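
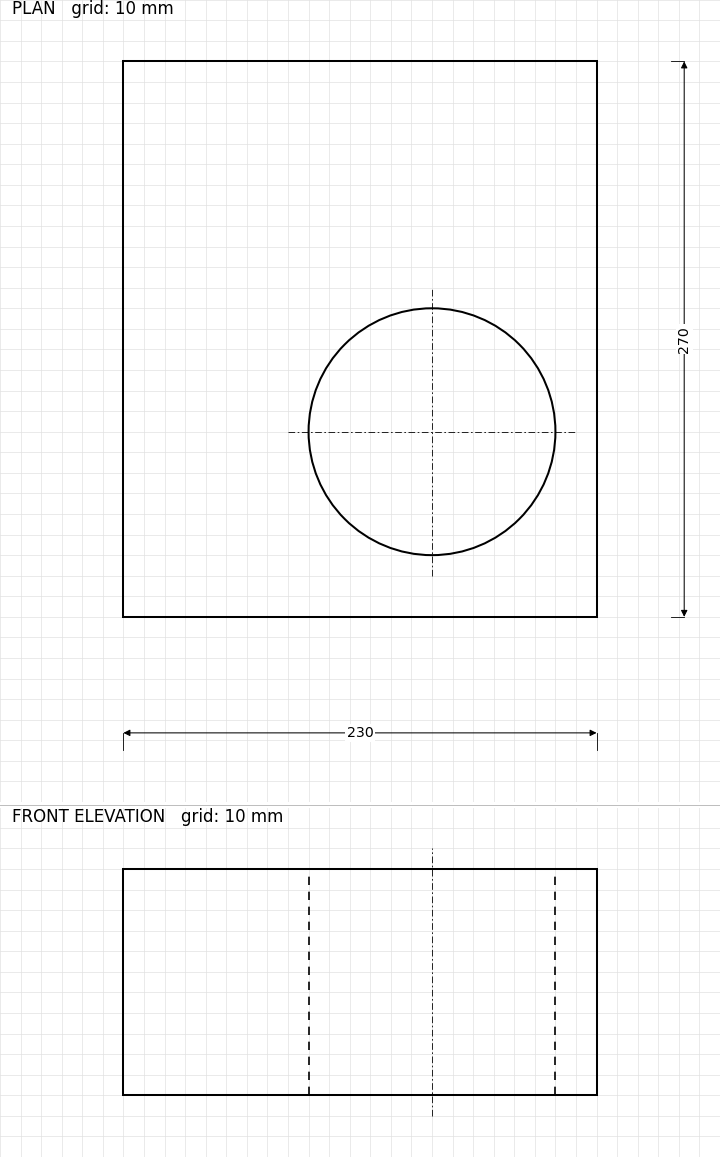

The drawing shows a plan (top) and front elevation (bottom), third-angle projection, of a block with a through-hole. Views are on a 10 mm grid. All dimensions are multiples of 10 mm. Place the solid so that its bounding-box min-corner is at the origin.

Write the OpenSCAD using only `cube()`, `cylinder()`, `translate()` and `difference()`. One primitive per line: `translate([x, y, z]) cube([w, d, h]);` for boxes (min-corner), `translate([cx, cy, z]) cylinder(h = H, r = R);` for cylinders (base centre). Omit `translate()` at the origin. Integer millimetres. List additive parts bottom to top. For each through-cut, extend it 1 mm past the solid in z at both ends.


difference() {
  cube([230, 270, 110]);
  translate([150, 90, -1]) cylinder(h = 112, r = 60);
}


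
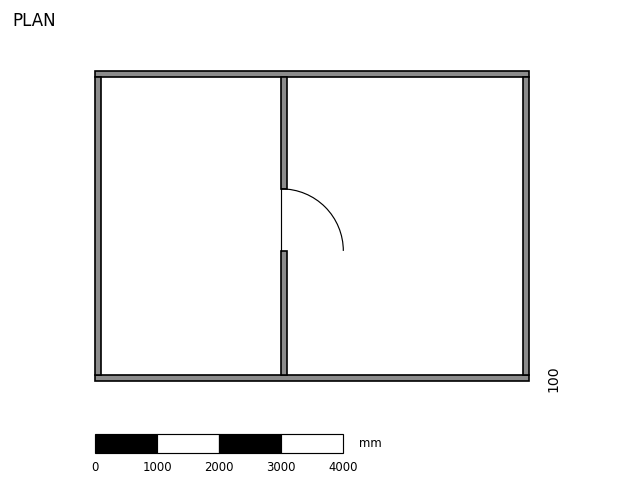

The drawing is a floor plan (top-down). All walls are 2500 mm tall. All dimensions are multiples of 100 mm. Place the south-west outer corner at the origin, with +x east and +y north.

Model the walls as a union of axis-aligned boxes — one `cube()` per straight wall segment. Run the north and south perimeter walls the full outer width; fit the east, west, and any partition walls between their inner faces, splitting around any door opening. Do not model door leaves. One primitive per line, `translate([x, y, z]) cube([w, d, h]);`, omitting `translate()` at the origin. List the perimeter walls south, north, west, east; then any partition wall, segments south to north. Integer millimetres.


cube([7000, 100, 2500]);
translate([0, 4900, 0]) cube([7000, 100, 2500]);
translate([0, 100, 0]) cube([100, 4800, 2500]);
translate([6900, 100, 0]) cube([100, 4800, 2500]);
translate([3000, 100, 0]) cube([100, 2000, 2500]);
translate([3000, 3100, 0]) cube([100, 1800, 2500]);


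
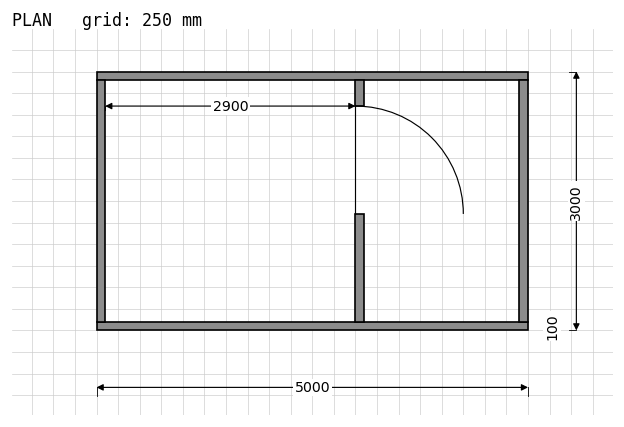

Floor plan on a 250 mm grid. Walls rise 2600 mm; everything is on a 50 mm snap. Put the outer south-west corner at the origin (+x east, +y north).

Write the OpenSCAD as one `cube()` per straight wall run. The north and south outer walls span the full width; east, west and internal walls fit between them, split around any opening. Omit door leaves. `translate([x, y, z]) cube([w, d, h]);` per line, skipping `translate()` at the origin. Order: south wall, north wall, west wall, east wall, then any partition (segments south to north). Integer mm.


cube([5000, 100, 2600]);
translate([0, 2900, 0]) cube([5000, 100, 2600]);
translate([0, 100, 0]) cube([100, 2800, 2600]);
translate([4900, 100, 0]) cube([100, 2800, 2600]);
translate([3000, 100, 0]) cube([100, 1250, 2600]);
translate([3000, 2600, 0]) cube([100, 300, 2600]);


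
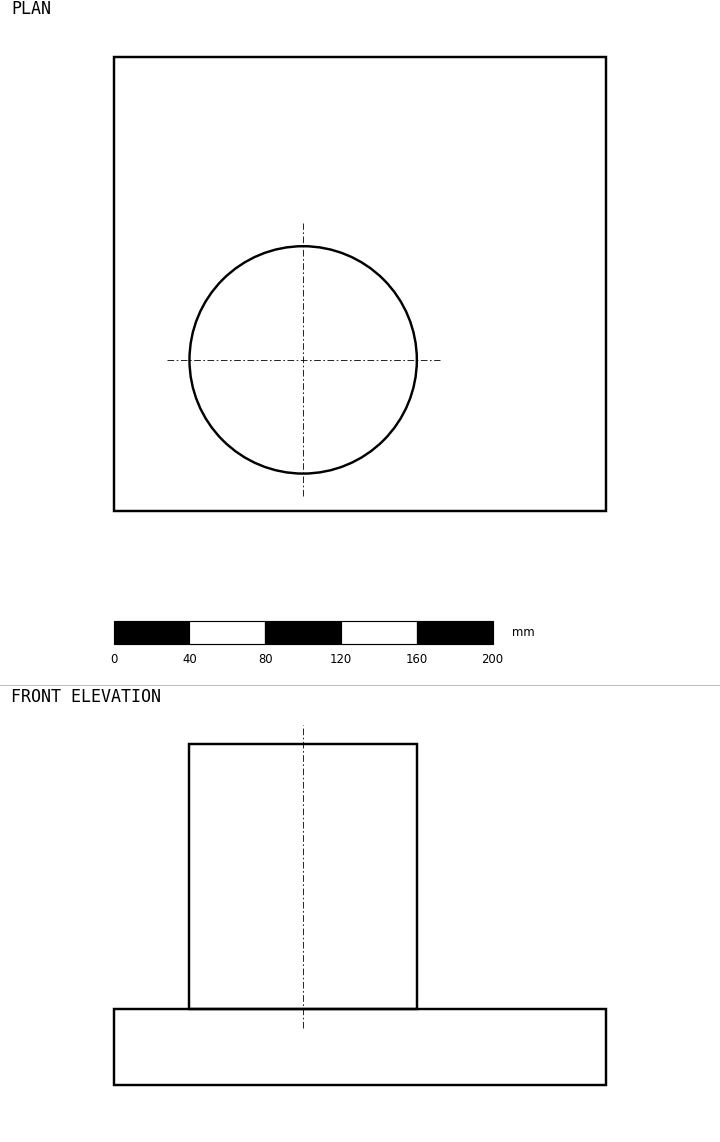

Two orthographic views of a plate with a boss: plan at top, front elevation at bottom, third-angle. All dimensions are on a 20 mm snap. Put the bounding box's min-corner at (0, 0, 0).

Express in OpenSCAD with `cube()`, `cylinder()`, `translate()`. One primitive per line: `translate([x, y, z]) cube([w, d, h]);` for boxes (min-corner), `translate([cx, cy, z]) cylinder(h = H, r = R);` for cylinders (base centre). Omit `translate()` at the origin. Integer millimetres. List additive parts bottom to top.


cube([260, 240, 40]);
translate([100, 80, 40]) cylinder(h = 140, r = 60);


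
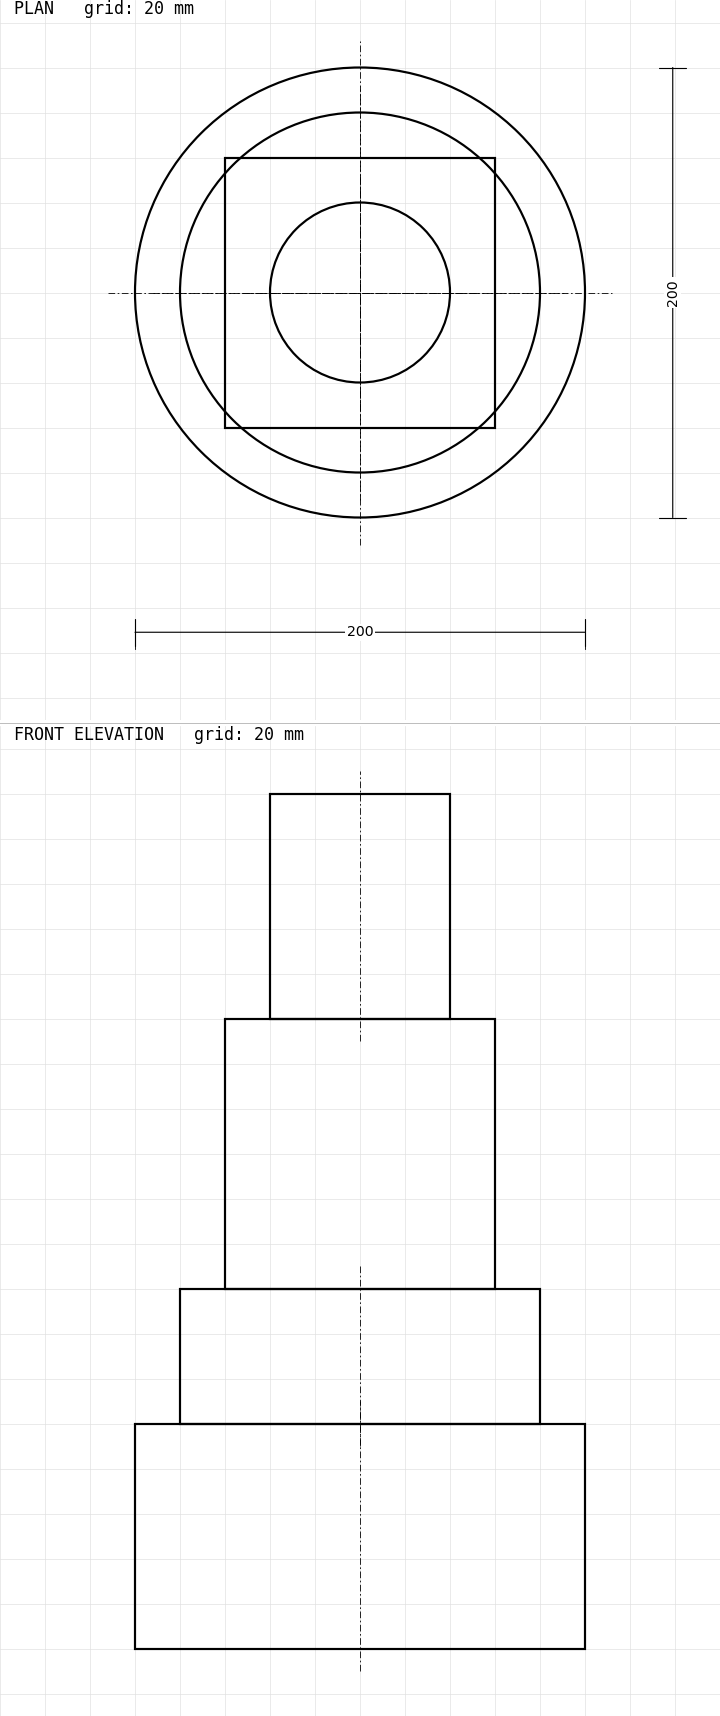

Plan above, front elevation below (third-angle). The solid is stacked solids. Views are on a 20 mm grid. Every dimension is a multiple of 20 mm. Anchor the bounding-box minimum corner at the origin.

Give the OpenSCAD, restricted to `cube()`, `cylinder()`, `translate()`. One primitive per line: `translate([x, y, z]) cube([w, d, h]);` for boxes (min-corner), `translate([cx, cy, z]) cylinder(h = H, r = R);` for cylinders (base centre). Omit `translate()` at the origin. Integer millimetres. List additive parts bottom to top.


translate([100, 100, 0]) cylinder(h = 100, r = 100);
translate([100, 100, 100]) cylinder(h = 60, r = 80);
translate([40, 40, 160]) cube([120, 120, 120]);
translate([100, 100, 280]) cylinder(h = 100, r = 40);


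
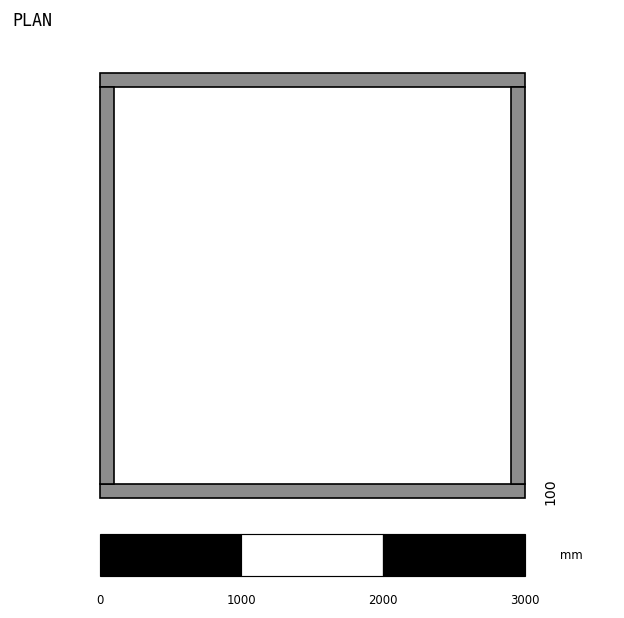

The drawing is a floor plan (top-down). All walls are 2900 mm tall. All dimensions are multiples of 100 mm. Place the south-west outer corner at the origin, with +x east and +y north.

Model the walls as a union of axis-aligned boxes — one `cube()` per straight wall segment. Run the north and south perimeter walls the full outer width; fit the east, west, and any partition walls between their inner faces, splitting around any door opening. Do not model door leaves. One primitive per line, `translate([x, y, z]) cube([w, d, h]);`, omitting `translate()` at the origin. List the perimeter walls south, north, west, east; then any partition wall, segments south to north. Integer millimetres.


cube([3000, 100, 2900]);
translate([0, 2900, 0]) cube([3000, 100, 2900]);
translate([0, 100, 0]) cube([100, 2800, 2900]);
translate([2900, 100, 0]) cube([100, 2800, 2900]);


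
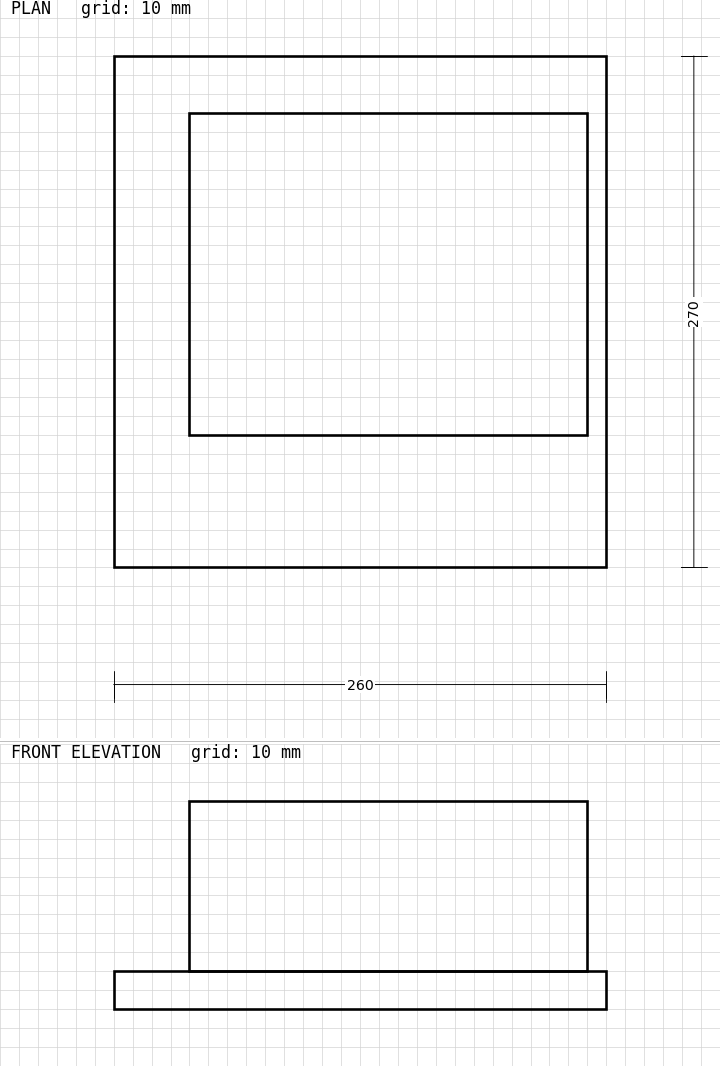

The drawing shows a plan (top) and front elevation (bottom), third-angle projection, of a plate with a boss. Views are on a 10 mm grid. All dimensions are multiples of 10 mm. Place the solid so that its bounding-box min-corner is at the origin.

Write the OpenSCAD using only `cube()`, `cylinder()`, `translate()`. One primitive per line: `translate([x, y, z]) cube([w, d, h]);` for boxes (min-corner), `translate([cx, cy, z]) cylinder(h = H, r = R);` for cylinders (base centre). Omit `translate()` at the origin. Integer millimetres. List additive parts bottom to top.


cube([260, 270, 20]);
translate([40, 70, 20]) cube([210, 170, 90]);


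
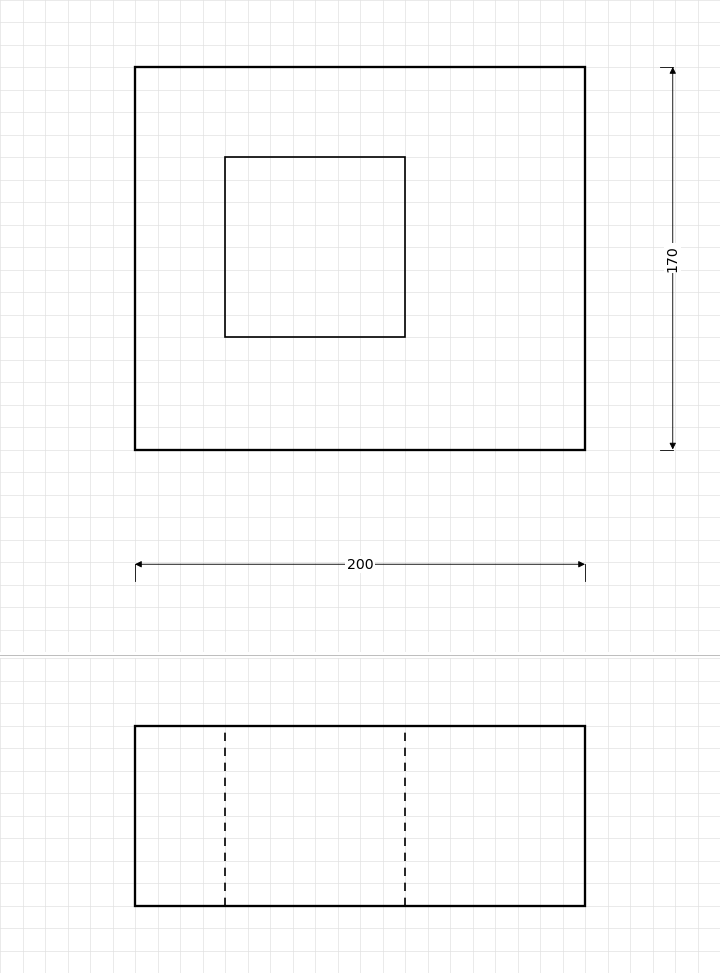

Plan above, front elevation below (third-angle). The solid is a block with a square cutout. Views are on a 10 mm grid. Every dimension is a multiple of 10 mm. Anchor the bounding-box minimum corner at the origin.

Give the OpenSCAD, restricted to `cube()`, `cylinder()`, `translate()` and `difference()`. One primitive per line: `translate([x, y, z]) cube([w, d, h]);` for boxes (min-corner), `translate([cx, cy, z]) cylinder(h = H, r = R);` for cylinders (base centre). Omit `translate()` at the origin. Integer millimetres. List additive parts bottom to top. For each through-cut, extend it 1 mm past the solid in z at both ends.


difference() {
  cube([200, 170, 80]);
  translate([40, 50, -1]) cube([80, 80, 82]);
}


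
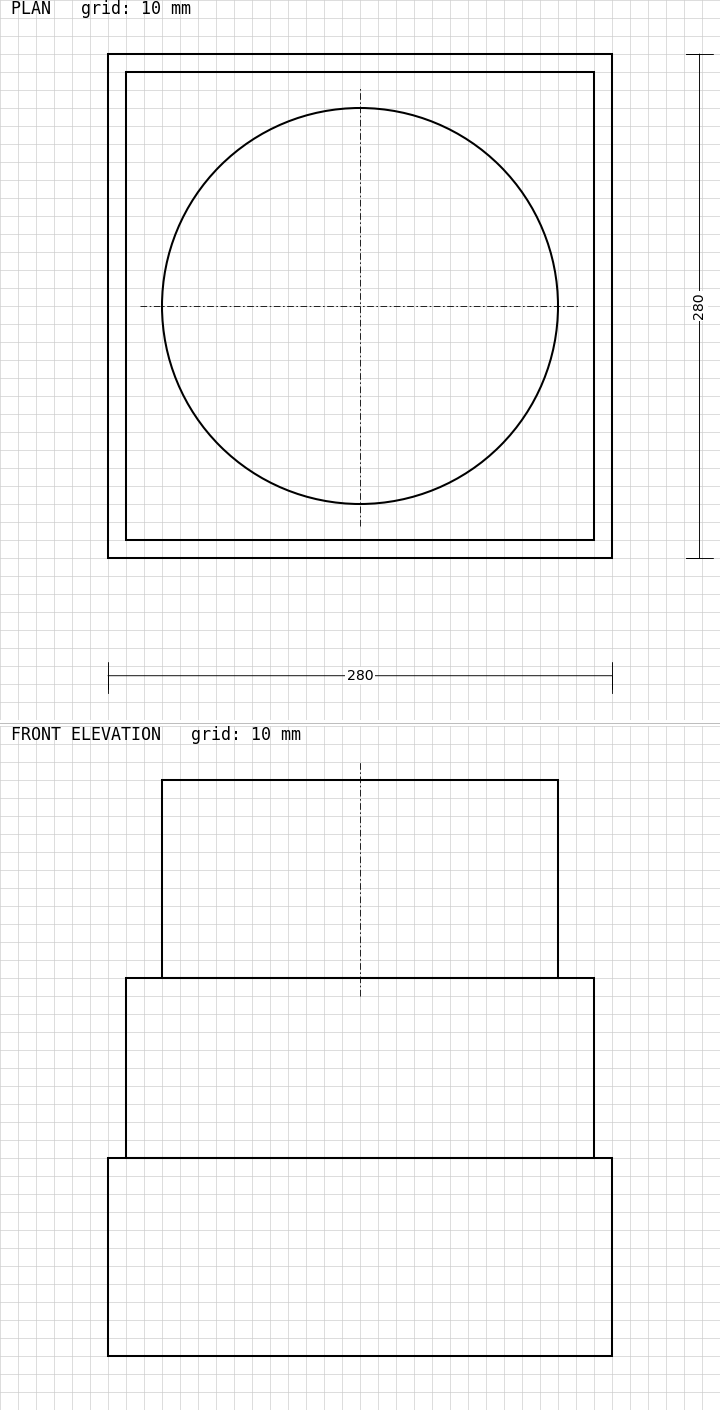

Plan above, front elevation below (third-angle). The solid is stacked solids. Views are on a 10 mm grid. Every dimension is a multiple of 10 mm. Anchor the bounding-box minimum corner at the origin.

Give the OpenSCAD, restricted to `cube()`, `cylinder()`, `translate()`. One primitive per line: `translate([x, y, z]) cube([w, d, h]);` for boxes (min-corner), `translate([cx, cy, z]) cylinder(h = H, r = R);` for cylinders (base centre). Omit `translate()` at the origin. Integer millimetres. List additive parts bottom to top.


cube([280, 280, 110]);
translate([10, 10, 110]) cube([260, 260, 100]);
translate([140, 140, 210]) cylinder(h = 110, r = 110);


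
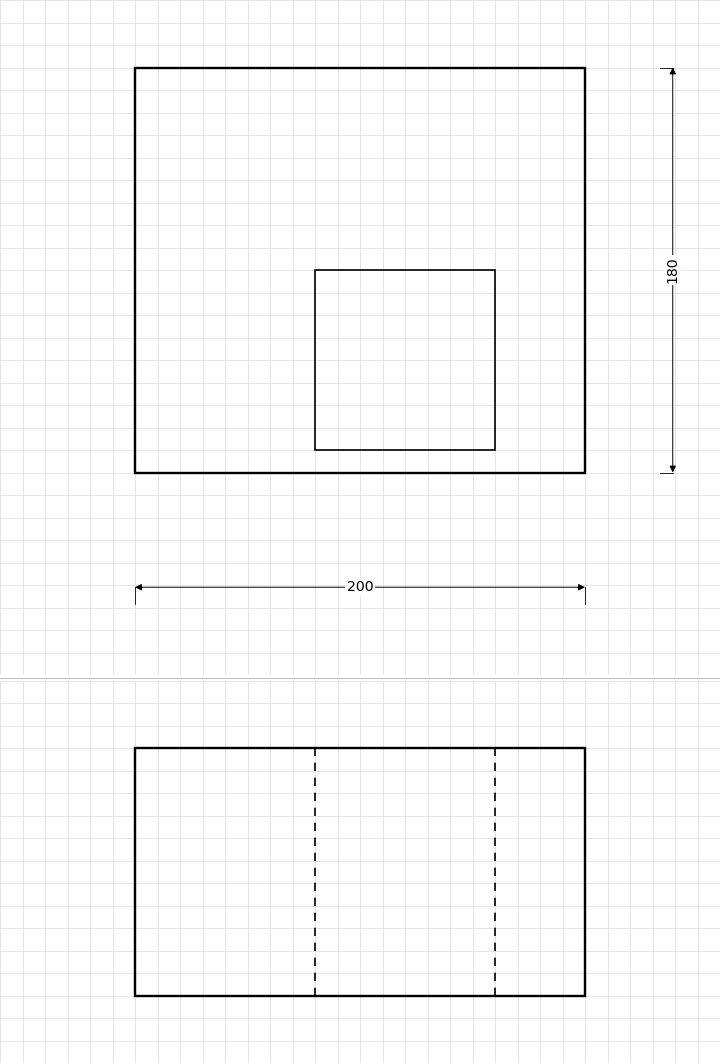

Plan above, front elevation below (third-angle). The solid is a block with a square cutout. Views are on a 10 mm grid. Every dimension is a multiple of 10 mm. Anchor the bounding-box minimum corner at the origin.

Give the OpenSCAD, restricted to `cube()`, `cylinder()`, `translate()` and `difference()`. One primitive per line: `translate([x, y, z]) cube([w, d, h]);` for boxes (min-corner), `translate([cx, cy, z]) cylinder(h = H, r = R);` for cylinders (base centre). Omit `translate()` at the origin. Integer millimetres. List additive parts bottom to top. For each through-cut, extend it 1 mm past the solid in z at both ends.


difference() {
  cube([200, 180, 110]);
  translate([80, 10, -1]) cube([80, 80, 112]);
}


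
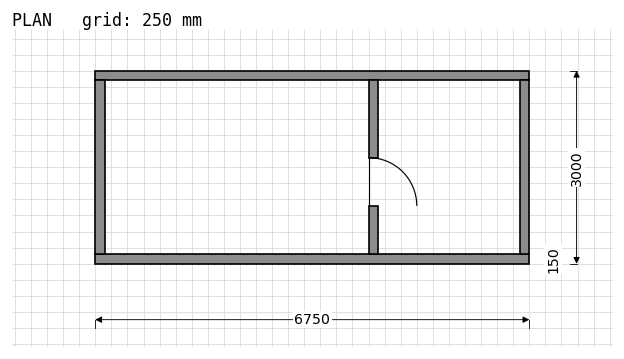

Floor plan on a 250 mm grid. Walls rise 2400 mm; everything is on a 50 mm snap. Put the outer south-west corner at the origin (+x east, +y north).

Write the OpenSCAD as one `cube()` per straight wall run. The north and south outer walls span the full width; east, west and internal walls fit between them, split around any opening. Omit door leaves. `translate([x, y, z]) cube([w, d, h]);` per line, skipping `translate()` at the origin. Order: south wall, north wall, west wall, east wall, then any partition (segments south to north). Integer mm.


cube([6750, 150, 2400]);
translate([0, 2850, 0]) cube([6750, 150, 2400]);
translate([0, 150, 0]) cube([150, 2700, 2400]);
translate([6600, 150, 0]) cube([150, 2700, 2400]);
translate([4250, 150, 0]) cube([150, 750, 2400]);
translate([4250, 1650, 0]) cube([150, 1200, 2400]);


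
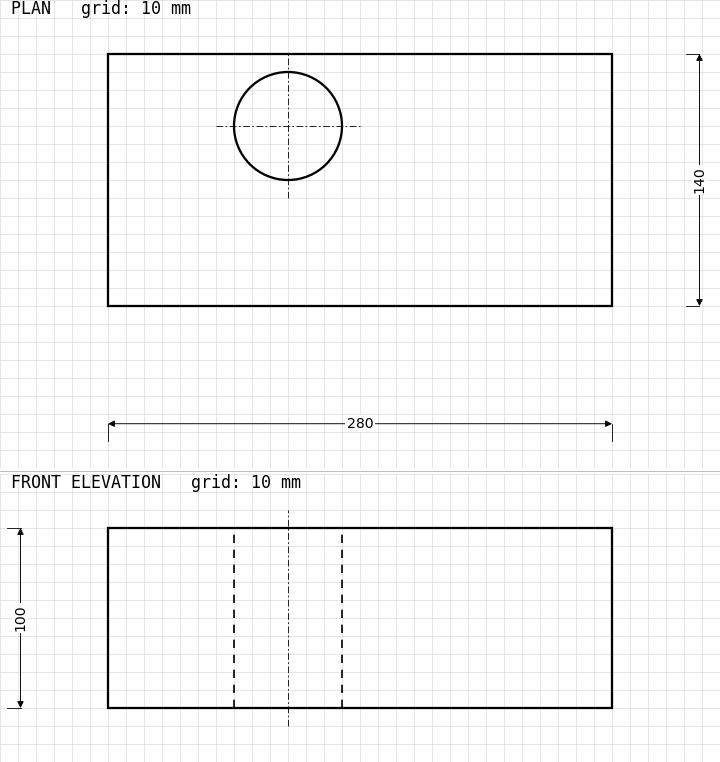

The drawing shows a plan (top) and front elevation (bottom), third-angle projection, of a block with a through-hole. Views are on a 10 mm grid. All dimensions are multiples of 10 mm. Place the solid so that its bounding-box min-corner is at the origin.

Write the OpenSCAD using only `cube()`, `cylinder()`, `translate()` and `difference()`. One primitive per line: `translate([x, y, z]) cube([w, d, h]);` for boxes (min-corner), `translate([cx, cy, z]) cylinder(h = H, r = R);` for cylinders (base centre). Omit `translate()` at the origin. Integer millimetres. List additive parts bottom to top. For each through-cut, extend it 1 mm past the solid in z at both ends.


difference() {
  cube([280, 140, 100]);
  translate([100, 100, -1]) cylinder(h = 102, r = 30);
}


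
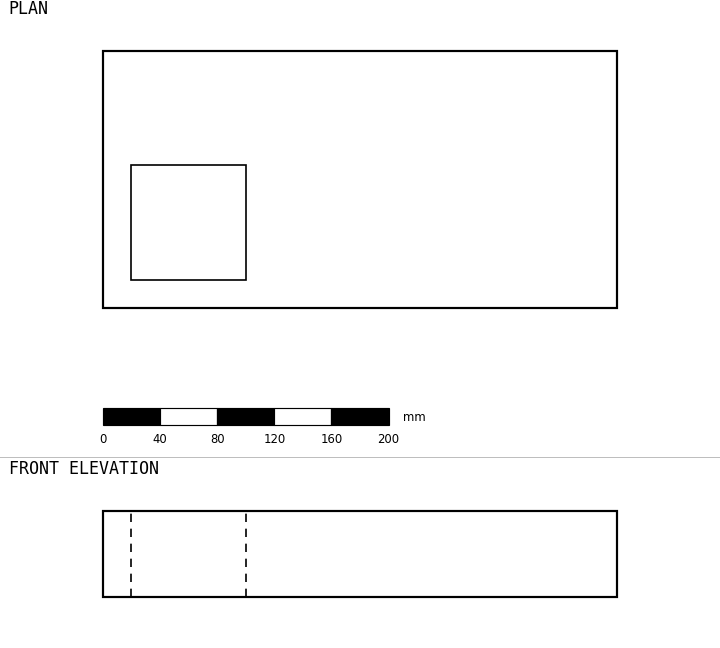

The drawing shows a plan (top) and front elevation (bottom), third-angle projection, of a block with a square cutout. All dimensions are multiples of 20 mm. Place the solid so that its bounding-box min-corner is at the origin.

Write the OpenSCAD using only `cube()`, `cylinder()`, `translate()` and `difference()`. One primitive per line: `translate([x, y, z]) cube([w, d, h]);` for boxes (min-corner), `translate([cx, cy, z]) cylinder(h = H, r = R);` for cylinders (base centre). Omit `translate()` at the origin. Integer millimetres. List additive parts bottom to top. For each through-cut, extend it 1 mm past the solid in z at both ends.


difference() {
  cube([360, 180, 60]);
  translate([20, 20, -1]) cube([80, 80, 62]);
}


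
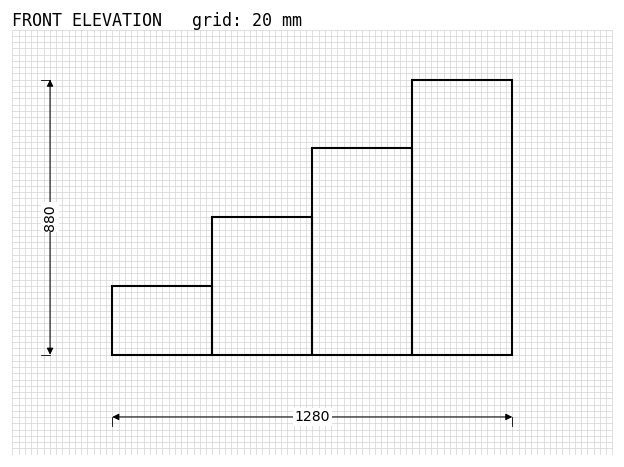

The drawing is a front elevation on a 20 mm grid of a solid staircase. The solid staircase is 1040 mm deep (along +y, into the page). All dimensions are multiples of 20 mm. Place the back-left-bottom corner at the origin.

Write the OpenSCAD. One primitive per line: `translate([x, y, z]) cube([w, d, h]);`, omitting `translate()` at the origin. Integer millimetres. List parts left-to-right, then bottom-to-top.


cube([320, 1040, 220]);
translate([320, 0, 0]) cube([320, 1040, 440]);
translate([640, 0, 0]) cube([320, 1040, 660]);
translate([960, 0, 0]) cube([320, 1040, 880]);


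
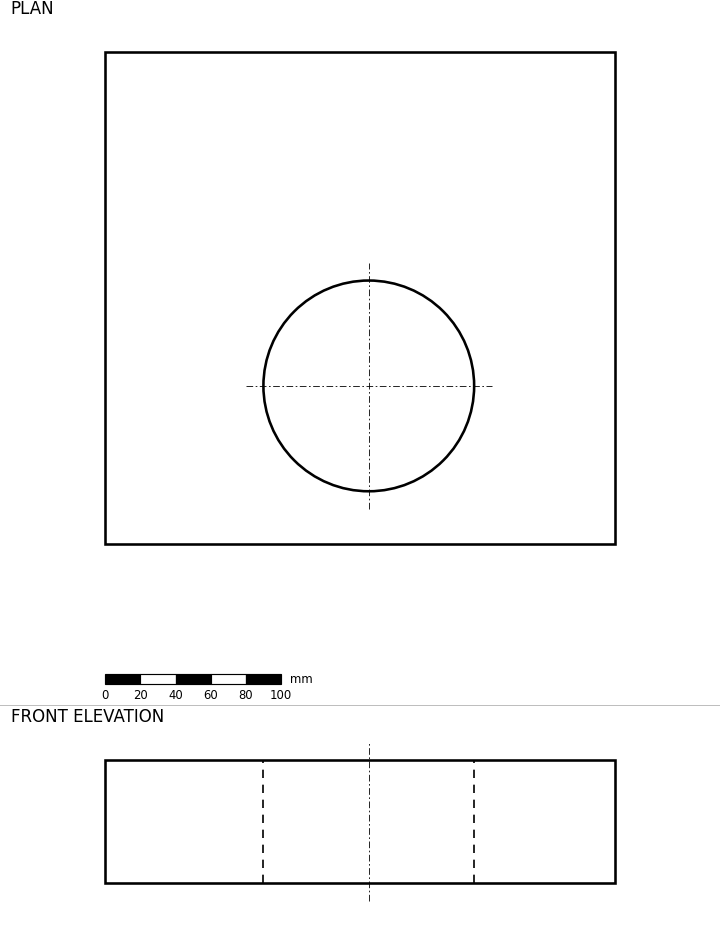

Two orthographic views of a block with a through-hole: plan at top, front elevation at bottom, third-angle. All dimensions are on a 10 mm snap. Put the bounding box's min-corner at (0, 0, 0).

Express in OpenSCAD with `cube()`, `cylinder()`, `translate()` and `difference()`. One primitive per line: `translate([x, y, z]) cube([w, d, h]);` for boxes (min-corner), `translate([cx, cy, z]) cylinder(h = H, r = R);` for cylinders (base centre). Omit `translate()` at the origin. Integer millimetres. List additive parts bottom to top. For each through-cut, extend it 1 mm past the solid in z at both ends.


difference() {
  cube([290, 280, 70]);
  translate([150, 90, -1]) cylinder(h = 72, r = 60);
}


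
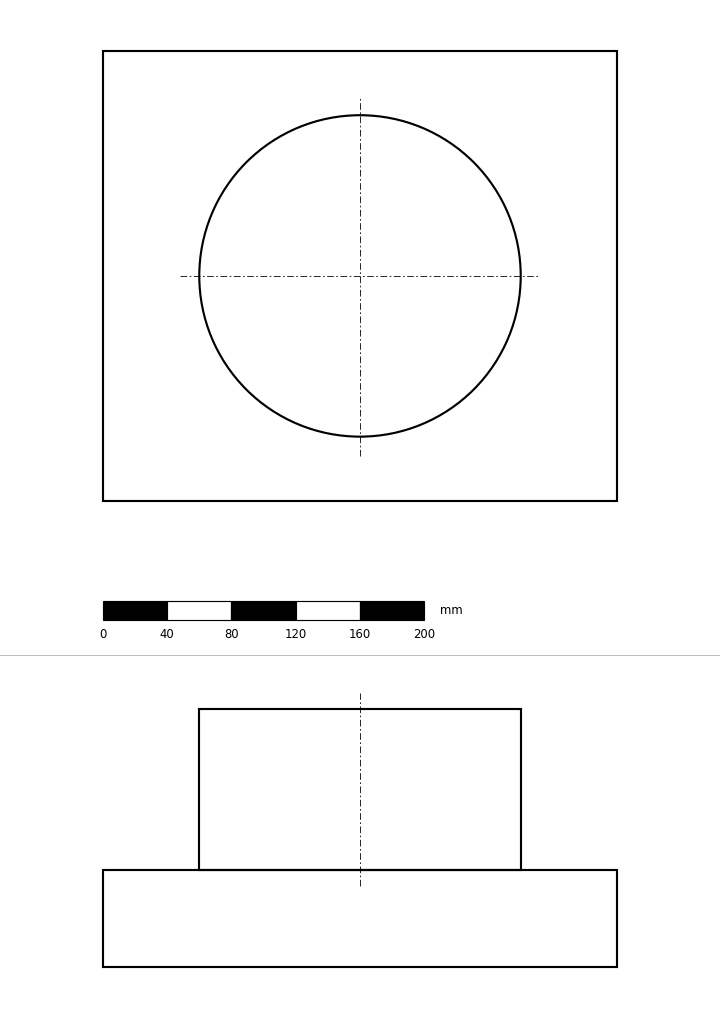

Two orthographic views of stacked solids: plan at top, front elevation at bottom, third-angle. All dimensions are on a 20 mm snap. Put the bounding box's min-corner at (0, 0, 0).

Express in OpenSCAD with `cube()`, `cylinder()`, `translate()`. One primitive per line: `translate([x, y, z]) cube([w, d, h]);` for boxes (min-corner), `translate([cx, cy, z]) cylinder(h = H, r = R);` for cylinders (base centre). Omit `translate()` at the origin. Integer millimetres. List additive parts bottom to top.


cube([320, 280, 60]);
translate([160, 140, 60]) cylinder(h = 100, r = 100);


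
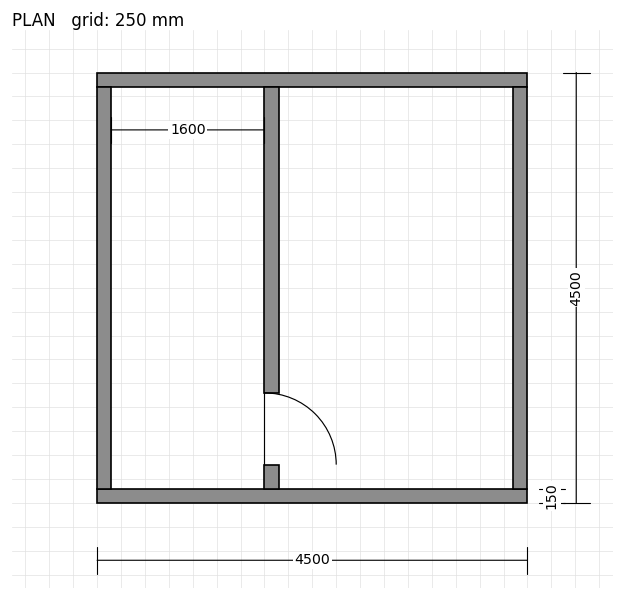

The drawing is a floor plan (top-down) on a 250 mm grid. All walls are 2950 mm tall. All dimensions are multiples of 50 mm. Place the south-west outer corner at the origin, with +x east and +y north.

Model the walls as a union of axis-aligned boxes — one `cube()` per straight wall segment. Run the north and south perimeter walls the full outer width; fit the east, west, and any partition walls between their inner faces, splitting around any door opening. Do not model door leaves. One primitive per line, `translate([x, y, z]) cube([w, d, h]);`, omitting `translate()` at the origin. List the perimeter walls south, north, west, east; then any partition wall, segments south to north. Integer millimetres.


cube([4500, 150, 2950]);
translate([0, 4350, 0]) cube([4500, 150, 2950]);
translate([0, 150, 0]) cube([150, 4200, 2950]);
translate([4350, 150, 0]) cube([150, 4200, 2950]);
translate([1750, 150, 0]) cube([150, 250, 2950]);
translate([1750, 1150, 0]) cube([150, 3200, 2950]);


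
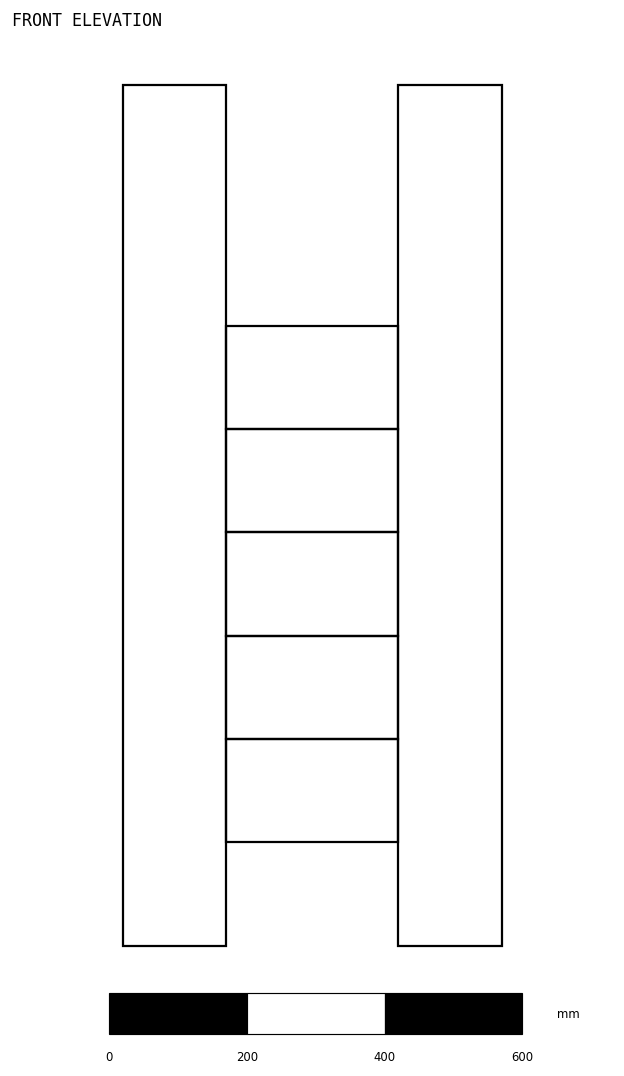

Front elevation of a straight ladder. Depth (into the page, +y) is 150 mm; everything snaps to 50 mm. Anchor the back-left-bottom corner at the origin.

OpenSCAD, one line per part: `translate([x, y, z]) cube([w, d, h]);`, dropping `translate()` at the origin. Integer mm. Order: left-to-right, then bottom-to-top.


cube([150, 150, 1250]);
translate([150, 0, 150]) cube([250, 150, 150]);
translate([150, 0, 300]) cube([250, 150, 150]);
translate([150, 0, 450]) cube([250, 150, 150]);
translate([150, 0, 600]) cube([250, 150, 150]);
translate([150, 0, 750]) cube([250, 150, 150]);
translate([400, 0, 0]) cube([150, 150, 1250]);


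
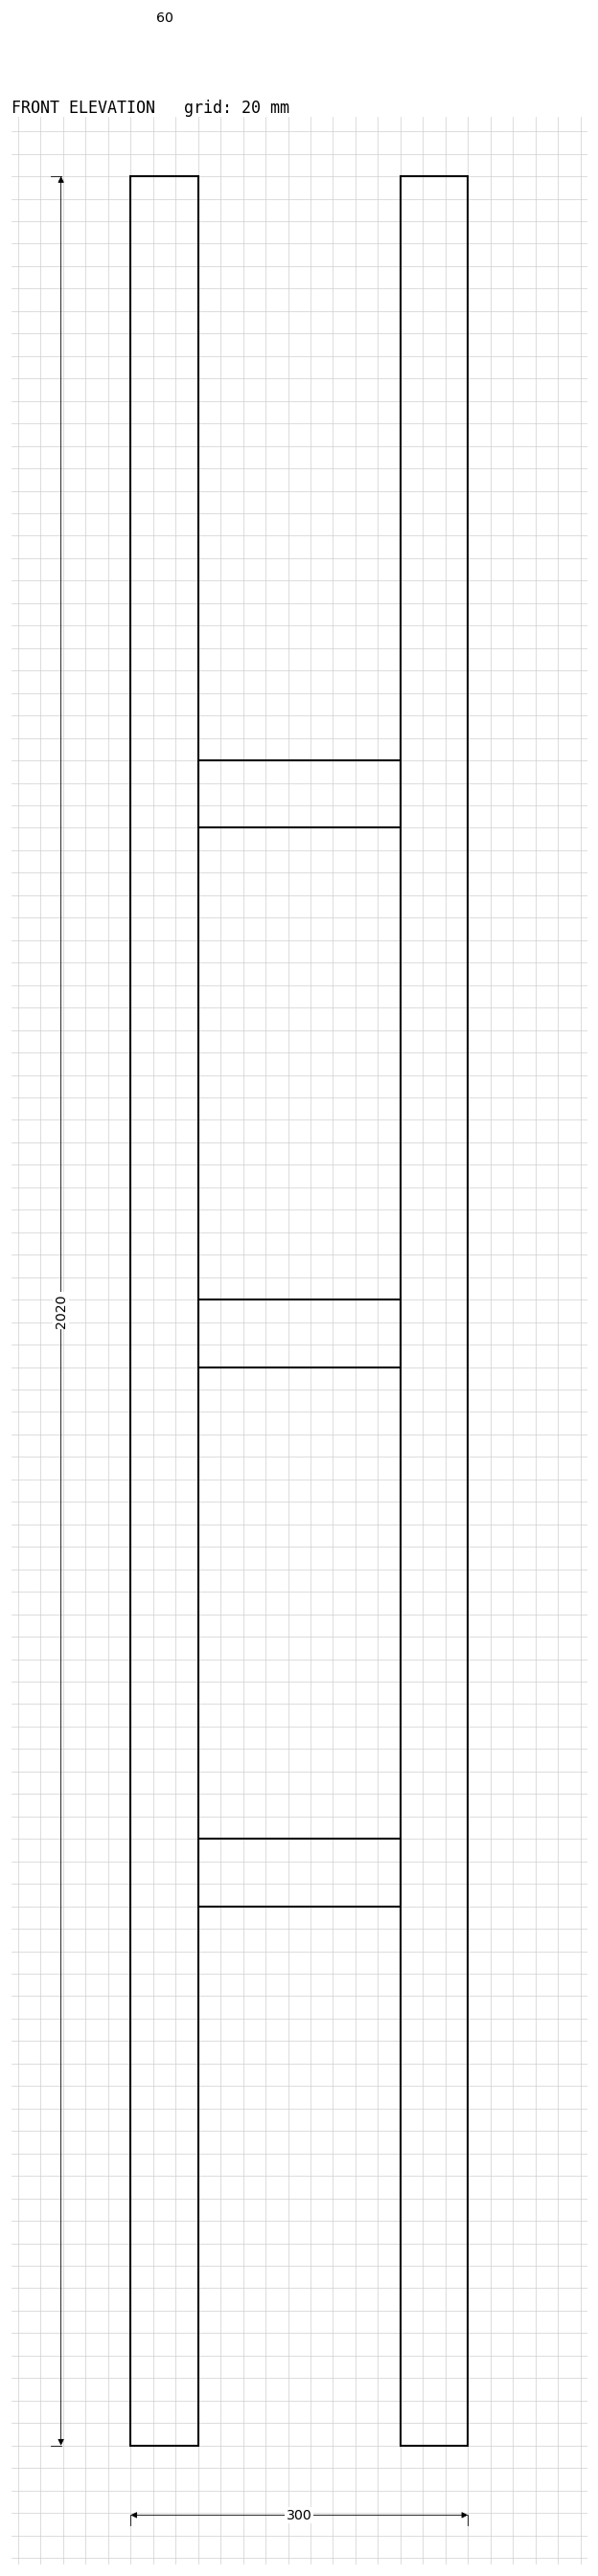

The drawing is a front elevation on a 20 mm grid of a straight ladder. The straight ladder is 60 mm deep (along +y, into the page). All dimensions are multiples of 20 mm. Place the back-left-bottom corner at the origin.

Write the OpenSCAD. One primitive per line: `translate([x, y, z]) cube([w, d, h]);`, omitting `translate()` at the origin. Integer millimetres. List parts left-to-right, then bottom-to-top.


cube([60, 60, 2020]);
translate([60, 0, 480]) cube([180, 60, 60]);
translate([60, 0, 960]) cube([180, 60, 60]);
translate([60, 0, 1440]) cube([180, 60, 60]);
translate([240, 0, 0]) cube([60, 60, 2020]);


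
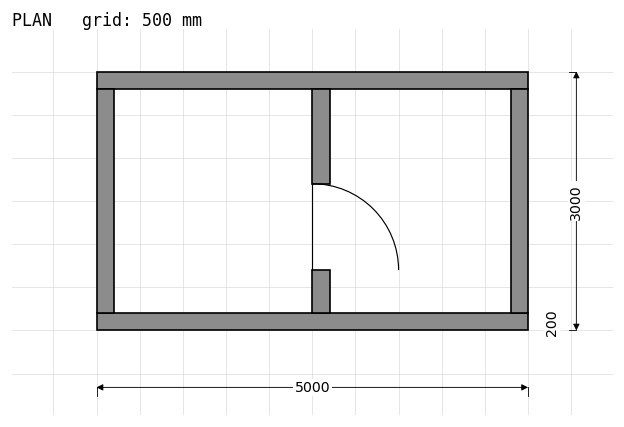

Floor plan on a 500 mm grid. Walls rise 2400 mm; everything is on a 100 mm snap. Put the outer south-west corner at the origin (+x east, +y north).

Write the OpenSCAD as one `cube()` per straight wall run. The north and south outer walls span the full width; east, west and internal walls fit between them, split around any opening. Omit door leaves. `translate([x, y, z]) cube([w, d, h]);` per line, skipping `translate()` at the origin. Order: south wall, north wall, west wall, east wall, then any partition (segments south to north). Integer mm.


cube([5000, 200, 2400]);
translate([0, 2800, 0]) cube([5000, 200, 2400]);
translate([0, 200, 0]) cube([200, 2600, 2400]);
translate([4800, 200, 0]) cube([200, 2600, 2400]);
translate([2500, 200, 0]) cube([200, 500, 2400]);
translate([2500, 1700, 0]) cube([200, 1100, 2400]);


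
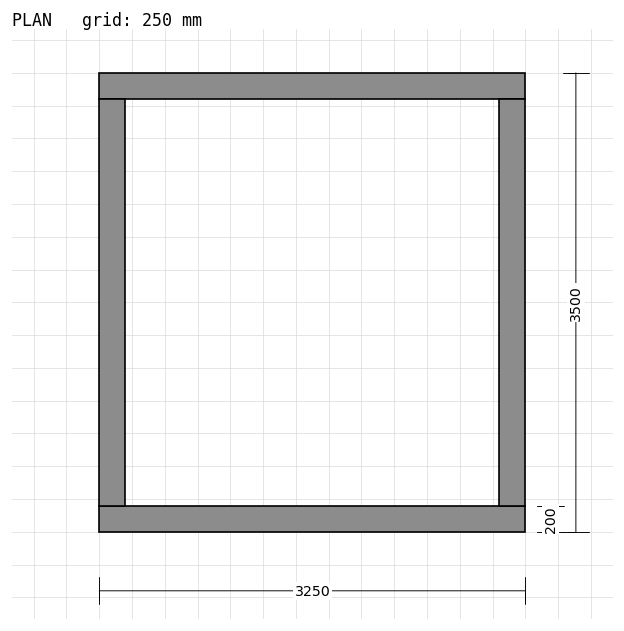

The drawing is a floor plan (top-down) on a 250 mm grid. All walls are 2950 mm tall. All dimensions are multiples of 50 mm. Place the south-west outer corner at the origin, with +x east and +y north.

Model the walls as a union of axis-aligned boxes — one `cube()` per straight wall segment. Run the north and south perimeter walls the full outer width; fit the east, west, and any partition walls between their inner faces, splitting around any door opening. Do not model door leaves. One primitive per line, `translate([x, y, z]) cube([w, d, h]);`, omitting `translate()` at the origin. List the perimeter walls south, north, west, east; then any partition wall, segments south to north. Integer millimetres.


cube([3250, 200, 2950]);
translate([0, 3300, 0]) cube([3250, 200, 2950]);
translate([0, 200, 0]) cube([200, 3100, 2950]);
translate([3050, 200, 0]) cube([200, 3100, 2950]);


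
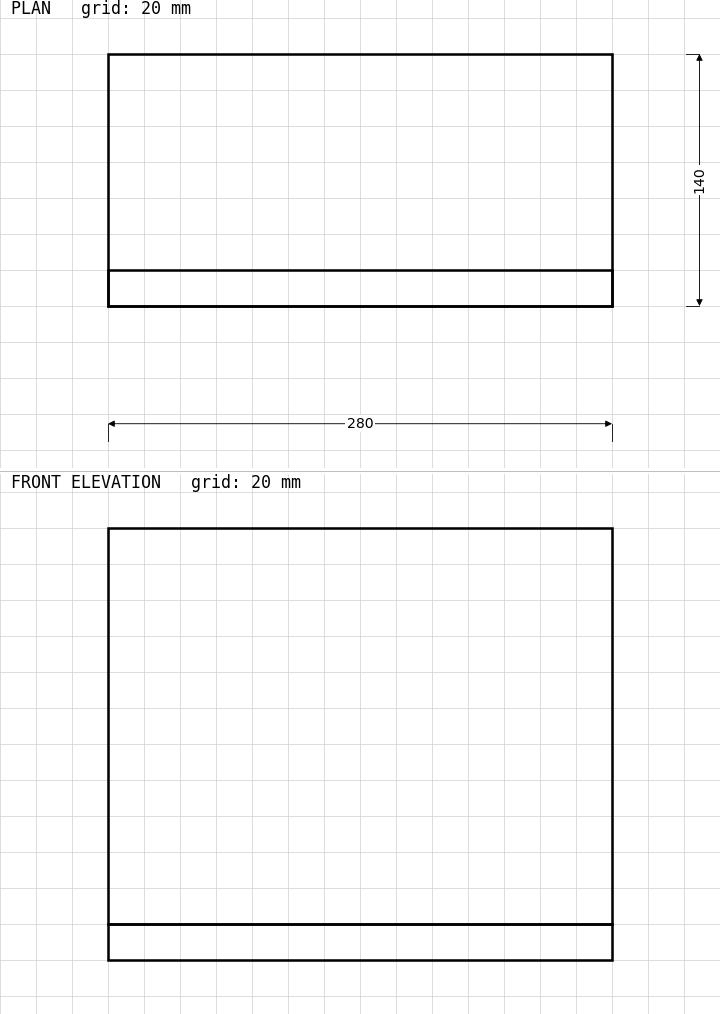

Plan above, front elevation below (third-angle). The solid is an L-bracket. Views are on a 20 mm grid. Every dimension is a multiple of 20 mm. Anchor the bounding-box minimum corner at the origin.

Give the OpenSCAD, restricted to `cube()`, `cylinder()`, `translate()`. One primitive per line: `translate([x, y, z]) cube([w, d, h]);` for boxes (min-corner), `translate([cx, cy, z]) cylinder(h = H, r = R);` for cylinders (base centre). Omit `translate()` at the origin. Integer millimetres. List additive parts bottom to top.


cube([280, 140, 20]);
translate([0, 0, 20]) cube([280, 20, 220]);


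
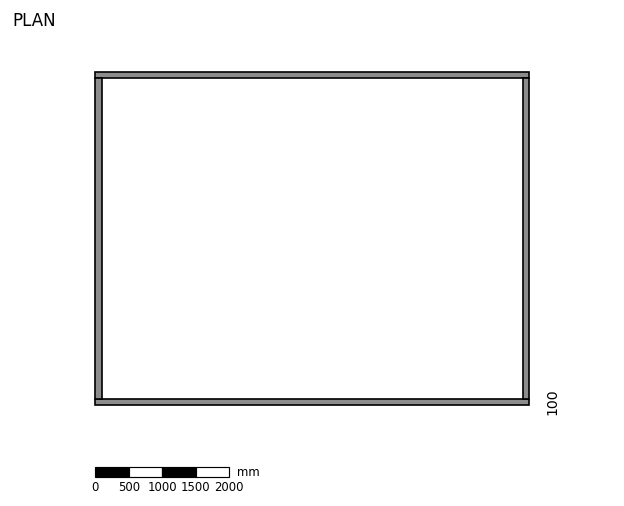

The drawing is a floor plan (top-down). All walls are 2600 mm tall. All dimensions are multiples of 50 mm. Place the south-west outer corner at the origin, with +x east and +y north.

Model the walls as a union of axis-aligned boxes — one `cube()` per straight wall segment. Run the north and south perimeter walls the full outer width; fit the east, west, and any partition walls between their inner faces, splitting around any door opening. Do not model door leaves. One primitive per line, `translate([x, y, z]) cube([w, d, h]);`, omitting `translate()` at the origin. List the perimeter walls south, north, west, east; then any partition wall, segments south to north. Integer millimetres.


cube([6500, 100, 2600]);
translate([0, 4900, 0]) cube([6500, 100, 2600]);
translate([0, 100, 0]) cube([100, 4800, 2600]);
translate([6400, 100, 0]) cube([100, 4800, 2600]);


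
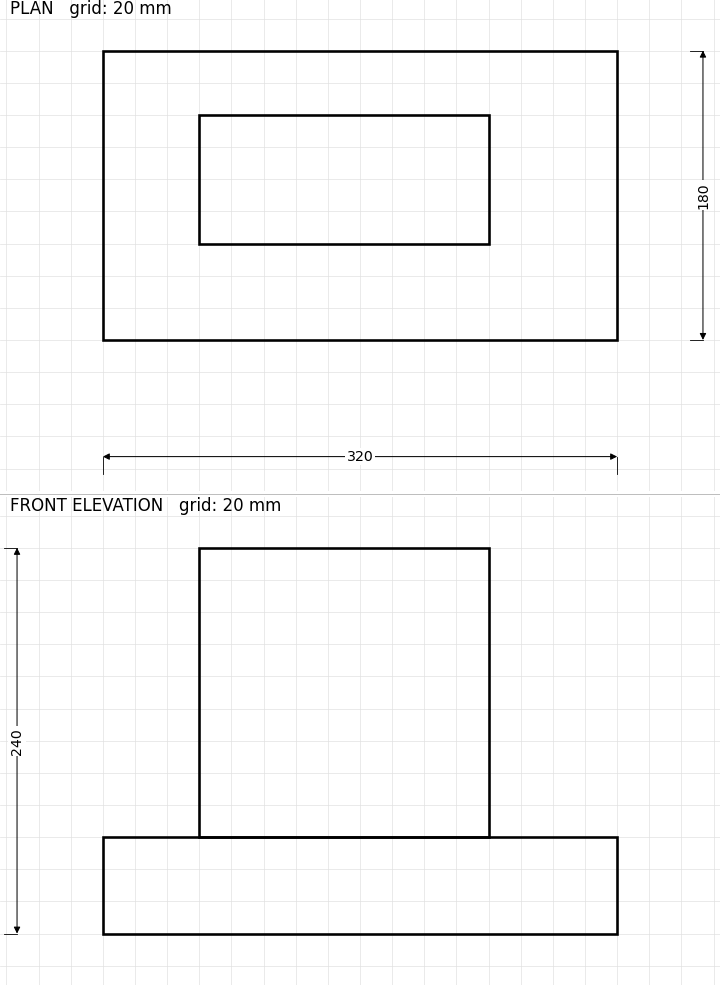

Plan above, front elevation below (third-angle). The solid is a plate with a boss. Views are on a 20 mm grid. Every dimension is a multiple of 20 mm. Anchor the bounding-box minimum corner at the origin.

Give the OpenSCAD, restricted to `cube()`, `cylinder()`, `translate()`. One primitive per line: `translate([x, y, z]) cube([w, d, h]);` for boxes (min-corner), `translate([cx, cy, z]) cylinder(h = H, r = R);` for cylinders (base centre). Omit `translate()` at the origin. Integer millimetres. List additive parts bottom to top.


cube([320, 180, 60]);
translate([60, 60, 60]) cube([180, 80, 180]);


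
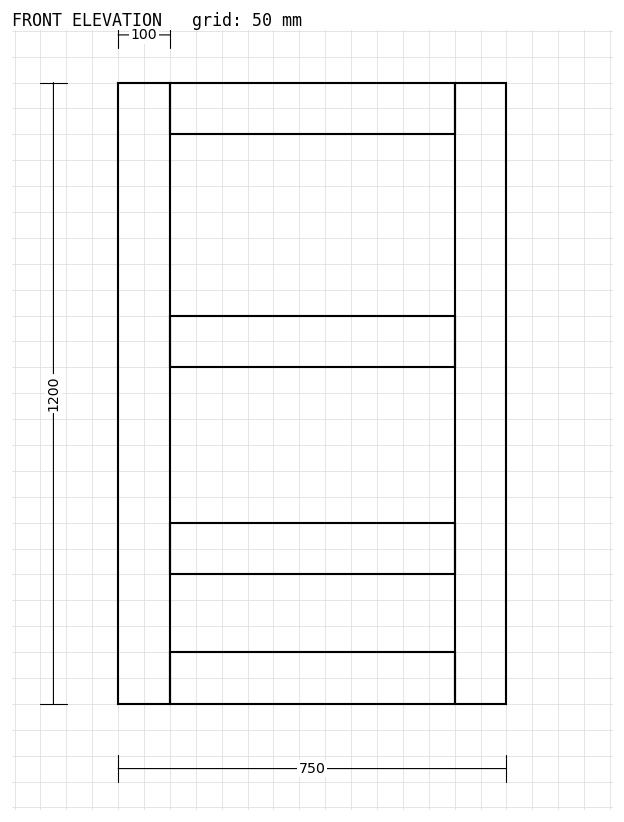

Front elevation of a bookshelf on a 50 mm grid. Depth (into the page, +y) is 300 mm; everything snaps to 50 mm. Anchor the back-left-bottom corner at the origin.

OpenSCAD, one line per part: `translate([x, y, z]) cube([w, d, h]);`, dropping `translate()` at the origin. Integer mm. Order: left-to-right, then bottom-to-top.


cube([100, 300, 1200]);
translate([100, 0, 0]) cube([550, 300, 100]);
translate([100, 0, 250]) cube([550, 300, 100]);
translate([100, 0, 650]) cube([550, 300, 100]);
translate([100, 0, 1100]) cube([550, 300, 100]);
translate([650, 0, 0]) cube([100, 300, 1200]);


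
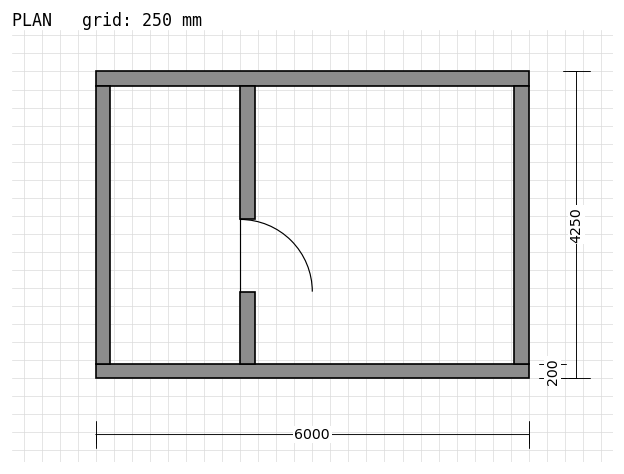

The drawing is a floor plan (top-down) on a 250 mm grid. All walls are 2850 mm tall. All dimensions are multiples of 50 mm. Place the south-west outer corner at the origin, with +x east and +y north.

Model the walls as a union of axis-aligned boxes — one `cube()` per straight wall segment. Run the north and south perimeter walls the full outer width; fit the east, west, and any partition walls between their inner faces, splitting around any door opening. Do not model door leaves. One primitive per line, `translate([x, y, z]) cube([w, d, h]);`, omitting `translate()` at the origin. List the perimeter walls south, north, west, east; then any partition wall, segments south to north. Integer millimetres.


cube([6000, 200, 2850]);
translate([0, 4050, 0]) cube([6000, 200, 2850]);
translate([0, 200, 0]) cube([200, 3850, 2850]);
translate([5800, 200, 0]) cube([200, 3850, 2850]);
translate([2000, 200, 0]) cube([200, 1000, 2850]);
translate([2000, 2200, 0]) cube([200, 1850, 2850]);


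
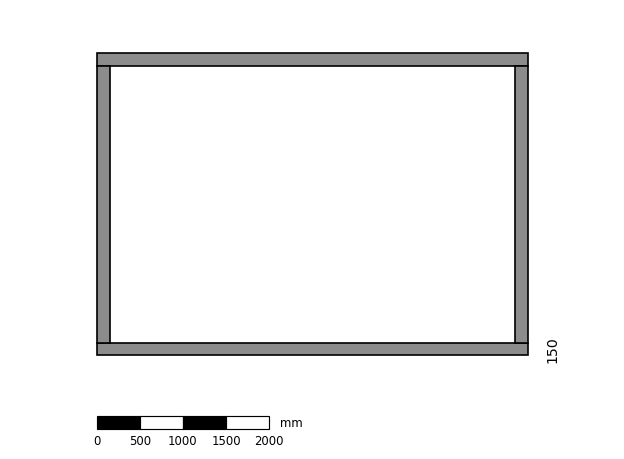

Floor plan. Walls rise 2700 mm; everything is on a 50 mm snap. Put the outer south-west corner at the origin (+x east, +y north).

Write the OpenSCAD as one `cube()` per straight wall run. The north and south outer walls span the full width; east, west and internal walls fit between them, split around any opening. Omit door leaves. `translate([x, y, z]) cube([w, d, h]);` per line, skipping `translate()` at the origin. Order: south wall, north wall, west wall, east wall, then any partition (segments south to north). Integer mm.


cube([5000, 150, 2700]);
translate([0, 3350, 0]) cube([5000, 150, 2700]);
translate([0, 150, 0]) cube([150, 3200, 2700]);
translate([4850, 150, 0]) cube([150, 3200, 2700]);


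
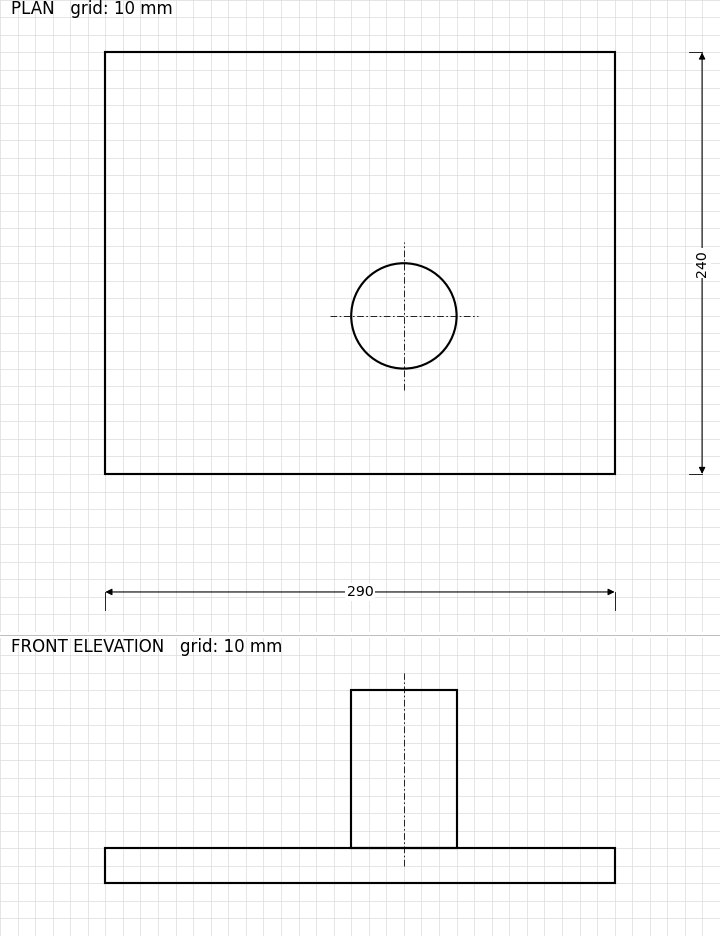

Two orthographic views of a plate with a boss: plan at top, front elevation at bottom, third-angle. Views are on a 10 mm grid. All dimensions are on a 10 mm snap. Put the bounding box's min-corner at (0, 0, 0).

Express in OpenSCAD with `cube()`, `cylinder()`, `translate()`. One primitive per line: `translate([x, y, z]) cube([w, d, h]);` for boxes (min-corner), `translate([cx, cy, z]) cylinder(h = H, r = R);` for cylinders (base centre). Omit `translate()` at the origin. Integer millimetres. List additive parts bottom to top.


cube([290, 240, 20]);
translate([170, 90, 20]) cylinder(h = 90, r = 30);


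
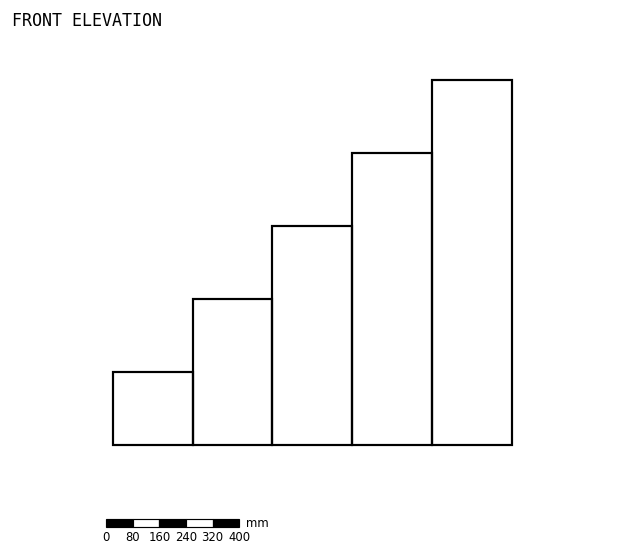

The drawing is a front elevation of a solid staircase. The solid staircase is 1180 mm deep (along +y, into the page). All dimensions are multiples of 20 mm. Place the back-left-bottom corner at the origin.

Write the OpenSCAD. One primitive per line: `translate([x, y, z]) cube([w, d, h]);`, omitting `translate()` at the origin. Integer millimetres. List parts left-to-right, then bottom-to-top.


cube([240, 1180, 220]);
translate([240, 0, 0]) cube([240, 1180, 440]);
translate([480, 0, 0]) cube([240, 1180, 660]);
translate([720, 0, 0]) cube([240, 1180, 880]);
translate([960, 0, 0]) cube([240, 1180, 1100]);


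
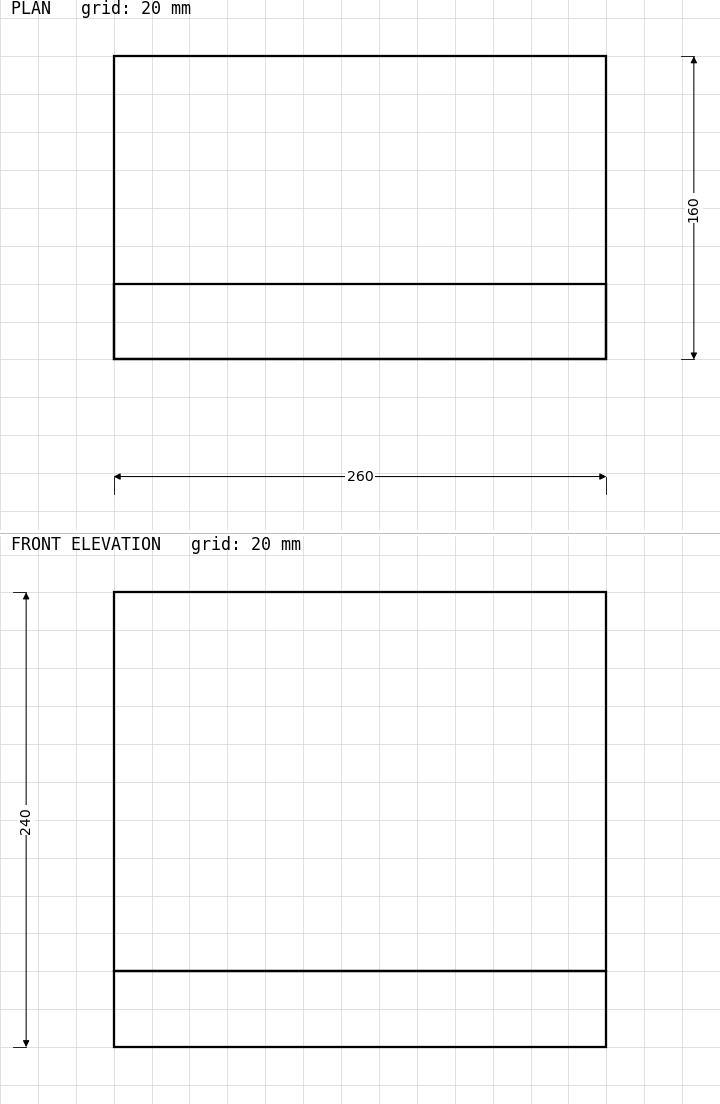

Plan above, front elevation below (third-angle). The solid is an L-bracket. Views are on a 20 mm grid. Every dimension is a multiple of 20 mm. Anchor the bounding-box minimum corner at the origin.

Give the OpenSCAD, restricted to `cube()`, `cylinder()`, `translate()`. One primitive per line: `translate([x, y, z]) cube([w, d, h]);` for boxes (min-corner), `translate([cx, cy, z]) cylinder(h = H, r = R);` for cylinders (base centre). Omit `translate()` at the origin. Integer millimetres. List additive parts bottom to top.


cube([260, 160, 40]);
translate([0, 0, 40]) cube([260, 40, 200]);


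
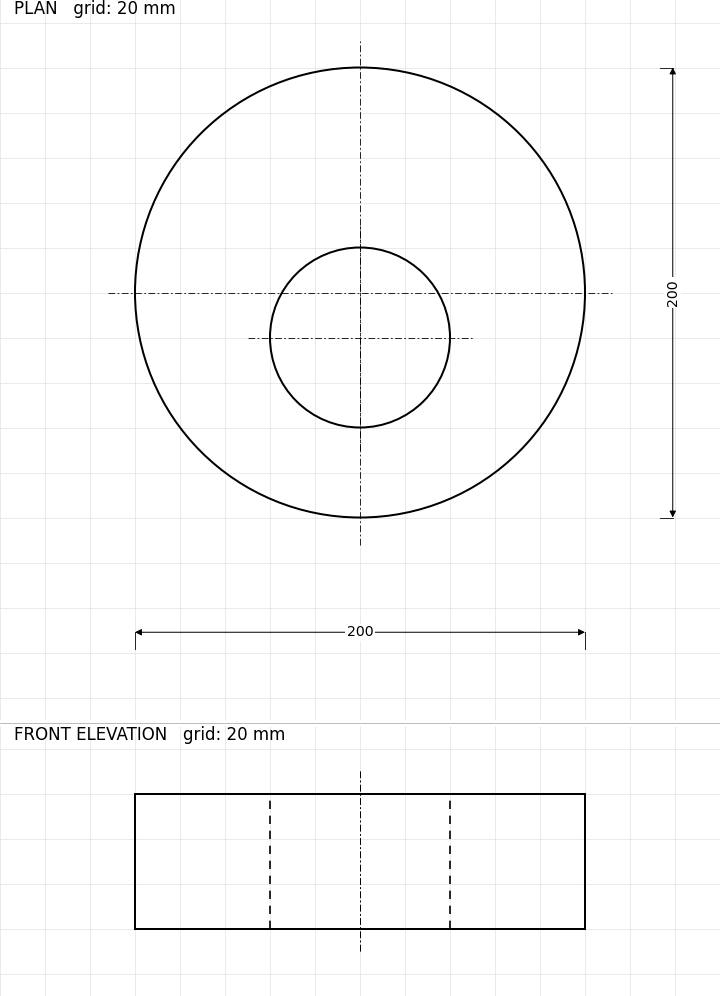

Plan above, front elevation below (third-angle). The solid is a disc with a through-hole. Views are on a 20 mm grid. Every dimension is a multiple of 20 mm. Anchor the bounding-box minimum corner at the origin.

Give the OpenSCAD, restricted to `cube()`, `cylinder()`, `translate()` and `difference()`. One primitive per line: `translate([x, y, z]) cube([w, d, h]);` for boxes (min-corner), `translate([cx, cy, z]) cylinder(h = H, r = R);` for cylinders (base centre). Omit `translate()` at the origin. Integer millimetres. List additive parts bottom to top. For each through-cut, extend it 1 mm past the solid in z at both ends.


difference() {
  translate([100, 100, 0]) cylinder(h = 60, r = 100);
  translate([100, 80, -1]) cylinder(h = 62, r = 40);
}


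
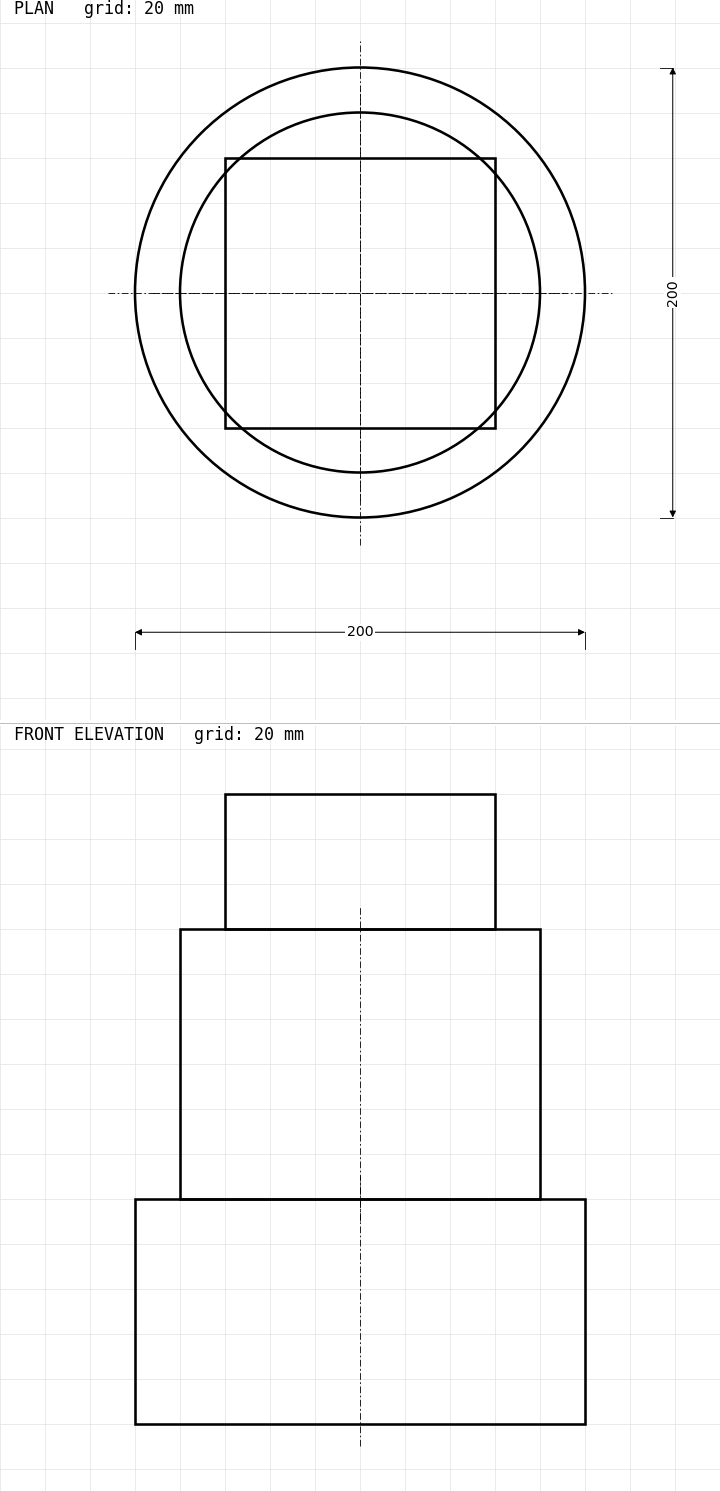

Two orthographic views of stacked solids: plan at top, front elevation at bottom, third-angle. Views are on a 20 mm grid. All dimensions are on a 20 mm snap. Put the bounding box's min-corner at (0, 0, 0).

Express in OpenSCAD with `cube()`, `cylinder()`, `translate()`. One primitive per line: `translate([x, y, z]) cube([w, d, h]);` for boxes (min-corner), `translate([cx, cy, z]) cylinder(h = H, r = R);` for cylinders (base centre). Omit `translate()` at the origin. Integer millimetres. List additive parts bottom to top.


translate([100, 100, 0]) cylinder(h = 100, r = 100);
translate([100, 100, 100]) cylinder(h = 120, r = 80);
translate([40, 40, 220]) cube([120, 120, 60]);


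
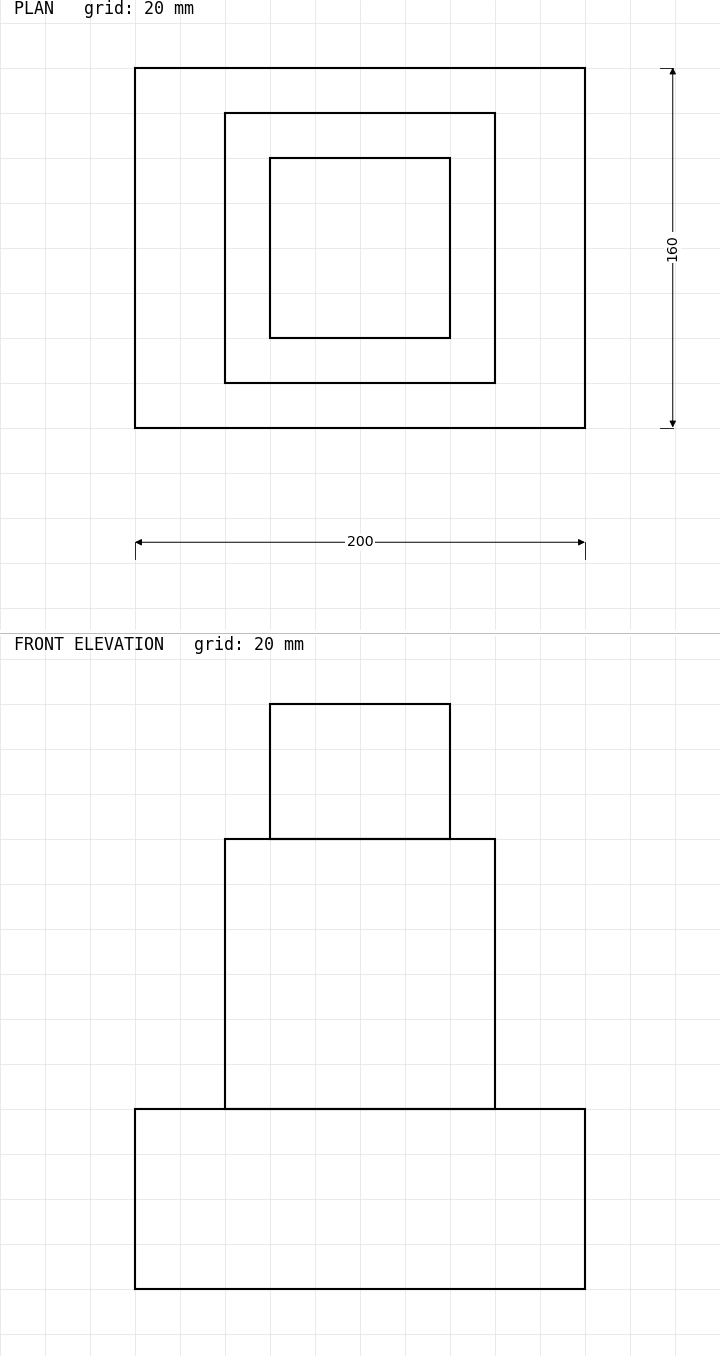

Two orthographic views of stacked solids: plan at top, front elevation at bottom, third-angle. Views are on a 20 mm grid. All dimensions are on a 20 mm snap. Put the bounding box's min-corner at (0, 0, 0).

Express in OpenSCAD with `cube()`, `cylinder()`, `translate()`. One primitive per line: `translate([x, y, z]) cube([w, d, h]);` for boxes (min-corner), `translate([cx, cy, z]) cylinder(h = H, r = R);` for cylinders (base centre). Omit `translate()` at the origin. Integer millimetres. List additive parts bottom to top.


cube([200, 160, 80]);
translate([40, 20, 80]) cube([120, 120, 120]);
translate([60, 40, 200]) cube([80, 80, 60]);


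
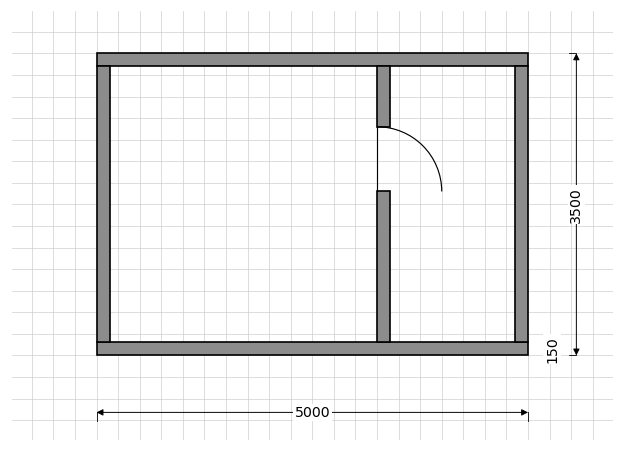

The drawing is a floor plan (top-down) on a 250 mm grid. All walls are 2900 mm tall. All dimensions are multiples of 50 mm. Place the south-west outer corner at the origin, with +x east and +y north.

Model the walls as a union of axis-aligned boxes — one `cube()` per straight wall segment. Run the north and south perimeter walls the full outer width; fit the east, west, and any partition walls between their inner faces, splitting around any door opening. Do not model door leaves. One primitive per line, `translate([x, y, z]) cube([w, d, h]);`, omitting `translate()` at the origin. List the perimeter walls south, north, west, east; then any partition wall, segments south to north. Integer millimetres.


cube([5000, 150, 2900]);
translate([0, 3350, 0]) cube([5000, 150, 2900]);
translate([0, 150, 0]) cube([150, 3200, 2900]);
translate([4850, 150, 0]) cube([150, 3200, 2900]);
translate([3250, 150, 0]) cube([150, 1750, 2900]);
translate([3250, 2650, 0]) cube([150, 700, 2900]);


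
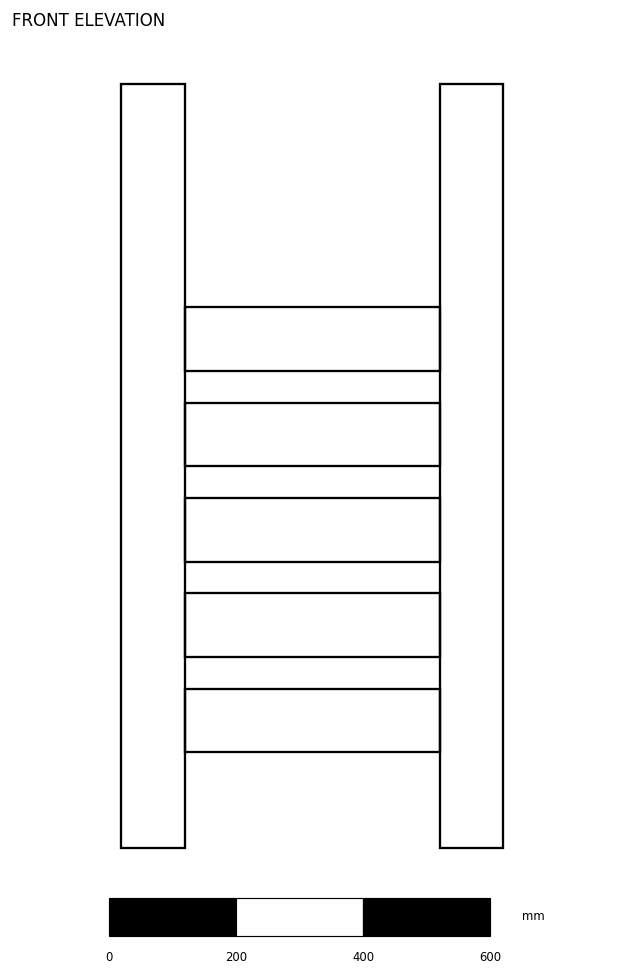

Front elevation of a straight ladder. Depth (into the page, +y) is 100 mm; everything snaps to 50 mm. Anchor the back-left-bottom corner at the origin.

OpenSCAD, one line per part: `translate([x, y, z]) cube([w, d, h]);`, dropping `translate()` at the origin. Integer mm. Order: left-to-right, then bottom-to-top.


cube([100, 100, 1200]);
translate([100, 0, 150]) cube([400, 100, 100]);
translate([100, 0, 300]) cube([400, 100, 100]);
translate([100, 0, 450]) cube([400, 100, 100]);
translate([100, 0, 600]) cube([400, 100, 100]);
translate([100, 0, 750]) cube([400, 100, 100]);
translate([500, 0, 0]) cube([100, 100, 1200]);


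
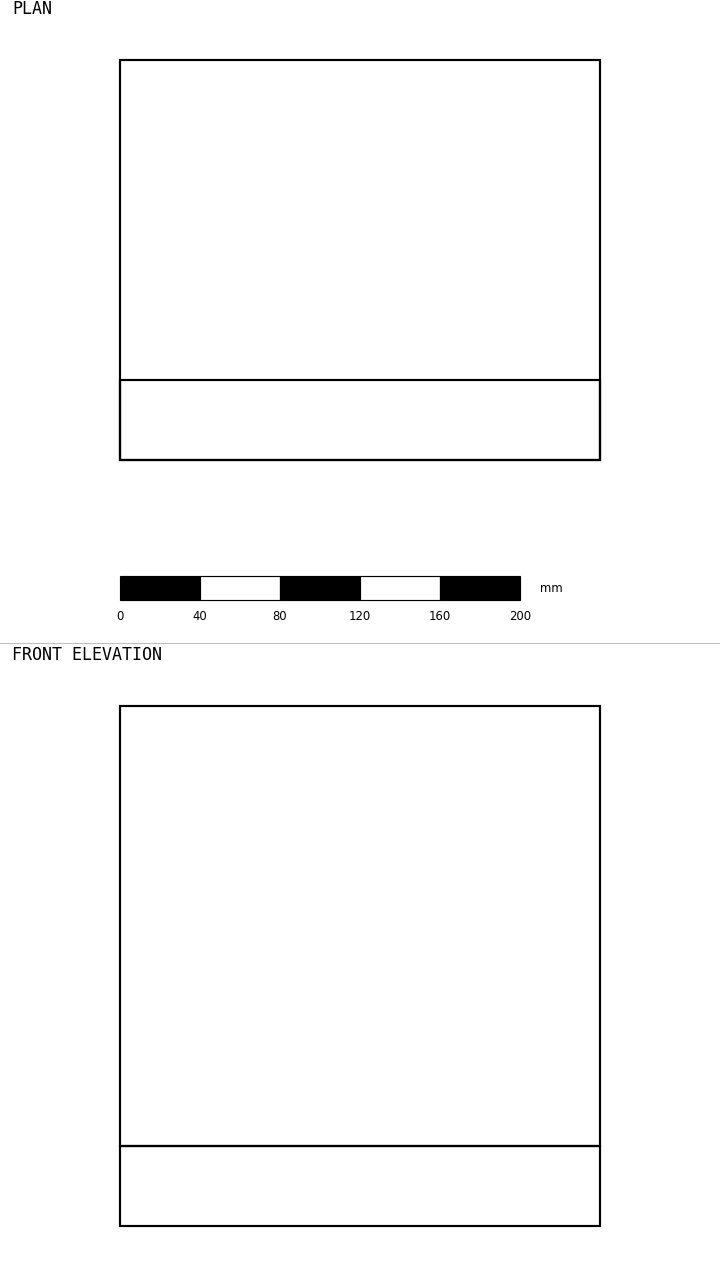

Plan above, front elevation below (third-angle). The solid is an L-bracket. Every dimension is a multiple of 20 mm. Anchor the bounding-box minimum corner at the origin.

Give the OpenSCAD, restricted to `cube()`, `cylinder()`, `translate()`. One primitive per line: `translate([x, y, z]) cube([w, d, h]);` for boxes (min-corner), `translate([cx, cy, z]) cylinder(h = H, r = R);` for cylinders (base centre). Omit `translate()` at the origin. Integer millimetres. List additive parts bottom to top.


cube([240, 200, 40]);
translate([0, 0, 40]) cube([240, 40, 220]);
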